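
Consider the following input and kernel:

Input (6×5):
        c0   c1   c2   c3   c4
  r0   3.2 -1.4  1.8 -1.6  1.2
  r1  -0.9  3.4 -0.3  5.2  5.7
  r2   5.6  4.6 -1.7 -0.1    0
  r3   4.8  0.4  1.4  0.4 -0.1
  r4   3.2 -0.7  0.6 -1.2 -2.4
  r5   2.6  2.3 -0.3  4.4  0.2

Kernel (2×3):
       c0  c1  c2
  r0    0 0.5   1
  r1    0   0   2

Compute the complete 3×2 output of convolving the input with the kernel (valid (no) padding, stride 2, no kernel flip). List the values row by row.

Output[0,0]: The receptive field on the input at this output position is [3.2 -1.4 1.8 / -0.9 3.4 -0.3]. Elementwise product with the kernel and sum: -1.4·0.5 + 1.8·1 + -0.3·2.
Output[0,1]: The receptive field on the input at this output position is [1.8 -1.6 1.2 / -0.3 5.2 5.7]. Elementwise product with the kernel and sum: -1.6·0.5 + 1.2·1 + 5.7·2.

0.5 11.8
3.4 -0.25
-0.35 -2.6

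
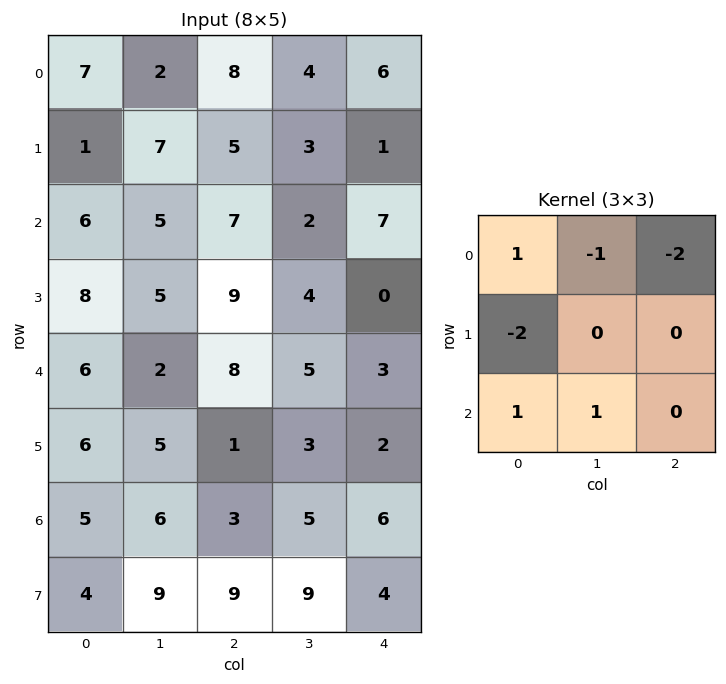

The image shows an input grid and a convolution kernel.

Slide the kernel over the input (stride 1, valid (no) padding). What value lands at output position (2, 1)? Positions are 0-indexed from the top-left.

The receptive field on the input at this output position is [5 7 2 / 5 9 4 / 2 8 5]. Elementwise product with the kernel and sum: 5·1 + 7·-1 + 2·-2 + 5·-2 + 2·1 + 8·1.

-6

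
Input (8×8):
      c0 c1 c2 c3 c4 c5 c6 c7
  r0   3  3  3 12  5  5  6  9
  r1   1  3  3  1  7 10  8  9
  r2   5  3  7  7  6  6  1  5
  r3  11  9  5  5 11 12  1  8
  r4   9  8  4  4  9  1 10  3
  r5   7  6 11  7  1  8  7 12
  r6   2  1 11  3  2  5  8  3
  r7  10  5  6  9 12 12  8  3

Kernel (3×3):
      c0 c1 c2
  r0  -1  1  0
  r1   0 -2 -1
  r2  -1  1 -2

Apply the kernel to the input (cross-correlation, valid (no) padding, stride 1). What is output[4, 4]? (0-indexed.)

The receptive field on the input at this output position is [9 1 10 / 1 8 7 / 2 5 8]. Elementwise product with the kernel and sum: 9·-1 + 1·1 + 8·-2 + 7·-1 + 2·-1 + 5·1 + 8·-2.

-44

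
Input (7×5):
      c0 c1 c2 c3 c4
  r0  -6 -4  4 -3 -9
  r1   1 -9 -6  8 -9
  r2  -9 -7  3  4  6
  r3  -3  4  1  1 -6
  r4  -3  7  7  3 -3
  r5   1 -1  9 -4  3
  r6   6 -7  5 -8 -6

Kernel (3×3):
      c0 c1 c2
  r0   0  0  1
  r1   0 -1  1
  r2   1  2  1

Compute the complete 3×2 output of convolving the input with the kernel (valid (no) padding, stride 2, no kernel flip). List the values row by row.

Output[0,0]: The receptive field on the input at this output position is [-6 -4 4 / 1 -9 -6 / -9 -7 3]. Elementwise product with the kernel and sum: 4·1 + -9·-1 + -6·1 + -9·1 + -7·2 + 3·1.
Output[0,1]: The receptive field on the input at this output position is [4 -3 -9 / -6 8 -9 / 3 4 6]. Elementwise product with the kernel and sum: -9·1 + 8·-1 + -9·1 + 3·1 + 4·2 + 6·1.

-13 -9
18 9
14 -13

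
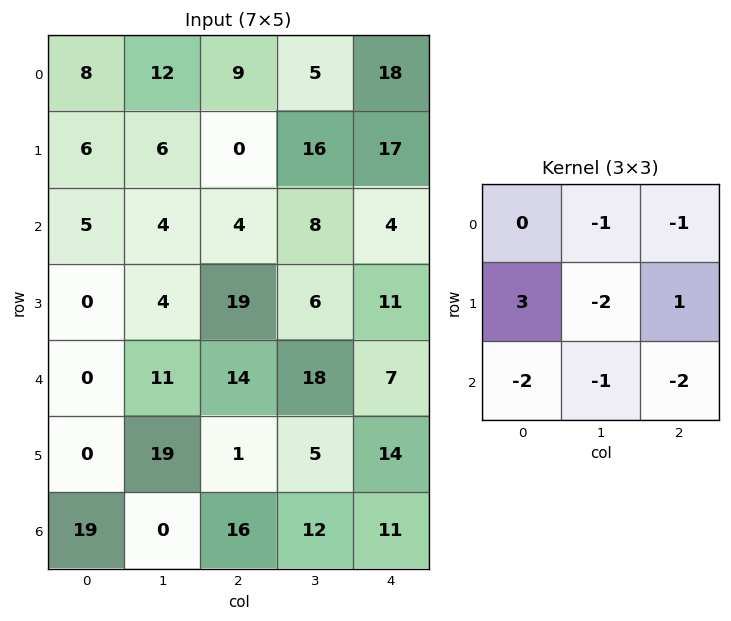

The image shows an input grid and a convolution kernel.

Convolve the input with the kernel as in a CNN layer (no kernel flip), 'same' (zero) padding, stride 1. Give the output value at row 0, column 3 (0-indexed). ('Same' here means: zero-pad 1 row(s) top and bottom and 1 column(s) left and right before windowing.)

The receptive field on the zero-padded input at this output position is [0 0 0 / 9 5 18 / 0 16 17]. Elementwise product with the kernel and sum: 0·-1 + 0·-1 + 9·3 + 5·-2 + 18·1 + 0·-2 + 16·-1 + 17·-2.

-15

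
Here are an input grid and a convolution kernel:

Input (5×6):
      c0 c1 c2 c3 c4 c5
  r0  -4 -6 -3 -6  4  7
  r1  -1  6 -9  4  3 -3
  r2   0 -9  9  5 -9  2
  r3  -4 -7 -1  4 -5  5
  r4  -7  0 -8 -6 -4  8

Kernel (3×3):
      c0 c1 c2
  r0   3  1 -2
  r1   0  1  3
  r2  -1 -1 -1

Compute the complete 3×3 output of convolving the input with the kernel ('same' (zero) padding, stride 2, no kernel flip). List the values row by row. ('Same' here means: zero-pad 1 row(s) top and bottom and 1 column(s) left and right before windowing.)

-27 -22 21
-29 29 14
3 -56 17

Output[0,0]: The receptive field on the zero-padded input at this output position is [0 0 0 / 0 -4 -6 / 0 -1 6]. Elementwise product with the kernel and sum: 0·3 + 0·1 + 0·-2 + -4·1 + -6·3 + 0·-1 + -1·-1 + 6·-1.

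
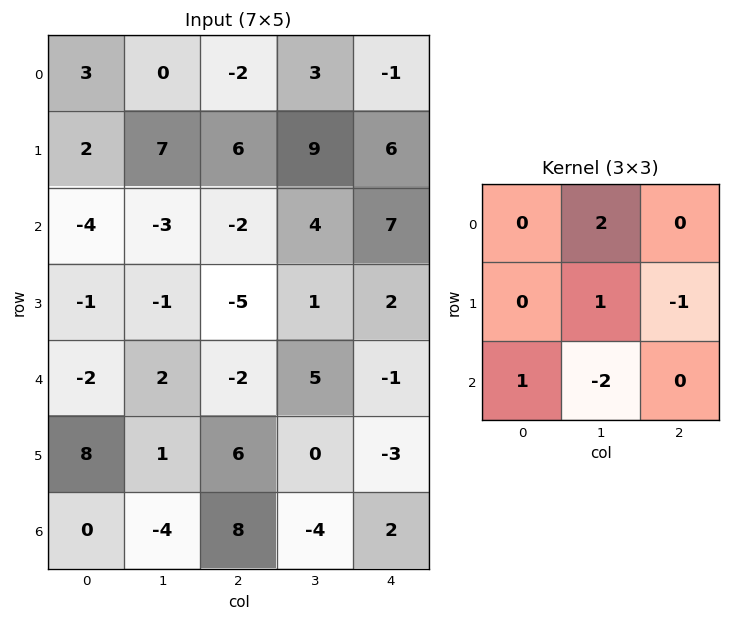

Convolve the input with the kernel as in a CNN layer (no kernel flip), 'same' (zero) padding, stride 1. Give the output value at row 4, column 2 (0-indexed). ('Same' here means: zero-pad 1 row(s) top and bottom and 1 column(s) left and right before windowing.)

The receptive field on the zero-padded input at this output position is [-1 -5 1 / 2 -2 5 / 1 6 0]. Elementwise product with the kernel and sum: -5·2 + -2·1 + 5·-1 + 1·1 + 6·-2.

-28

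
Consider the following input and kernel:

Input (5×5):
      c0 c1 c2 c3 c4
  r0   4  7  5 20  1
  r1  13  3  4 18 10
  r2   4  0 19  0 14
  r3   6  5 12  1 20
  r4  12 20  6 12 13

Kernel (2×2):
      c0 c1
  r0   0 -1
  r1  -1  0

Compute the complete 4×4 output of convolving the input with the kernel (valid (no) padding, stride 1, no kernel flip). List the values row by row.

-20 -8 -24 -19
-7 -4 -37 -10
-6 -24 -12 -15
-17 -32 -7 -32

Output[0,0]: The receptive field on the input at this output position is [4 7 / 13 3]. Elementwise product with the kernel and sum: 7·-1 + 13·-1.
Output[0,1]: The receptive field on the input at this output position is [7 5 / 3 4]. Elementwise product with the kernel and sum: 5·-1 + 3·-1.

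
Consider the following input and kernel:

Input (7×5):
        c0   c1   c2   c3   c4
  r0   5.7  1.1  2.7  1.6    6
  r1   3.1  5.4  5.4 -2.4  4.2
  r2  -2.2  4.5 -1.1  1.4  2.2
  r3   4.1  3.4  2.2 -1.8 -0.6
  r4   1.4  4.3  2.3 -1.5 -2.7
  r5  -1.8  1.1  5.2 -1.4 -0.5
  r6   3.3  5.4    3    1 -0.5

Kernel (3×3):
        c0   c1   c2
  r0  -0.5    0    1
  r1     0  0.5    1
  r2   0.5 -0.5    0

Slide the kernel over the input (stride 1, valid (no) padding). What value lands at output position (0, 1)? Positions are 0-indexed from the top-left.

The receptive field on the input at this output position is [1.1 2.7 1.6 / 5.4 5.4 -2.4 / 4.5 -1.1 1.4]. Elementwise product with the kernel and sum: 1.1·-0.5 + 1.6·1 + 5.4·0.5 + -2.4·1 + 4.5·0.5 + -1.1·-0.5.

4.15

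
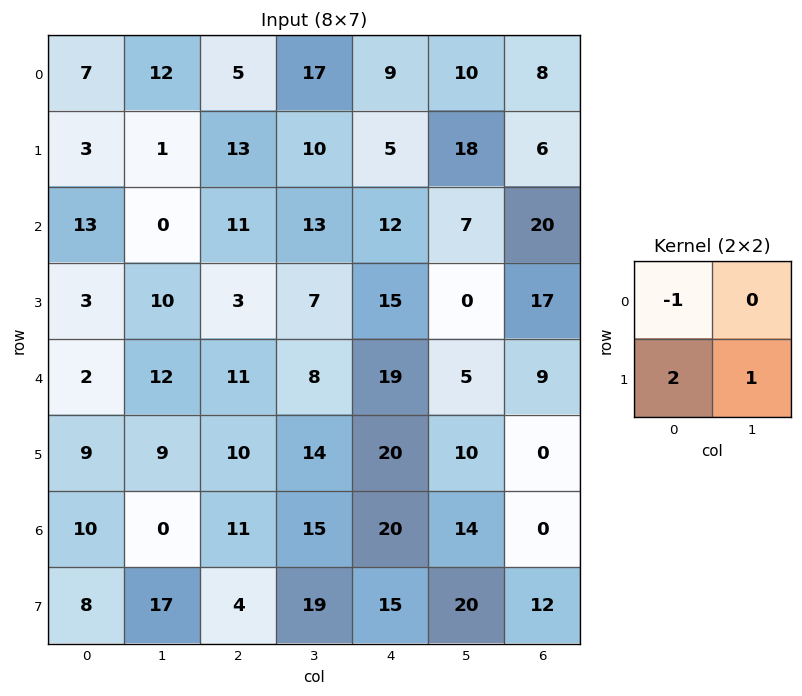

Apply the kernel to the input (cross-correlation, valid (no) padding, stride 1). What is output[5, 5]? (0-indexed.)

18

The receptive field on the input at this output position is [10 0 / 14 0]. Elementwise product with the kernel and sum: 10·-1 + 14·2 + 0·1.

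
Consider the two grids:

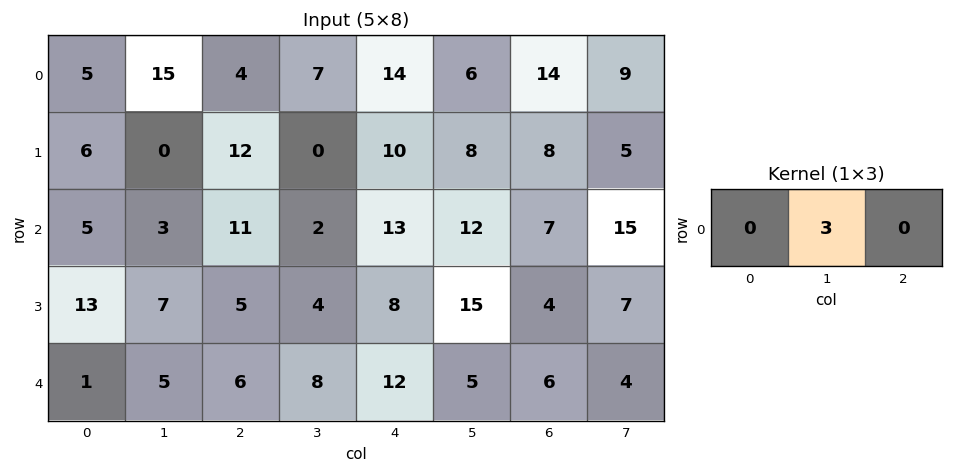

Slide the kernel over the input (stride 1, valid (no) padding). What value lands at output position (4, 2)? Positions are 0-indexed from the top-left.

The receptive field on the input at this output position is [6 8 12]. Elementwise product with the kernel and sum: 8·3.

24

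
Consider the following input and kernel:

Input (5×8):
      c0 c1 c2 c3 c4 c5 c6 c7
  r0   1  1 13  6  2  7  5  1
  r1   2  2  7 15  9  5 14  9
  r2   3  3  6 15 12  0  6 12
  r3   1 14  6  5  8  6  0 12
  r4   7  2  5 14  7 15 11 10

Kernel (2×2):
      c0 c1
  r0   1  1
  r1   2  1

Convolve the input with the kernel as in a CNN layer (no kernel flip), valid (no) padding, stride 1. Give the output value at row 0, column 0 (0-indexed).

The receptive field on the input at this output position is [1 1 / 2 2]. Elementwise product with the kernel and sum: 1·1 + 1·1 + 2·2 + 2·1.

8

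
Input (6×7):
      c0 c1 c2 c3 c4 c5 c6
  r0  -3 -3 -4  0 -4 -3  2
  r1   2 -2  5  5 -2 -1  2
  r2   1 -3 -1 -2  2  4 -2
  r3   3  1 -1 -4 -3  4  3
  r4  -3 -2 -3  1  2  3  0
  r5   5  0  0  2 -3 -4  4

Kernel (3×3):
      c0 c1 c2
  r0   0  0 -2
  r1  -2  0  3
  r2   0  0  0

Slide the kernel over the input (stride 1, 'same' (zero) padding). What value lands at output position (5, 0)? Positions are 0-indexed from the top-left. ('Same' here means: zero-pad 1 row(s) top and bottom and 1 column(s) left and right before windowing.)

4

The receptive field on the zero-padded input at this output position is [0 -3 -2 / 0 5 0 / 0 0 0]. Elementwise product with the kernel and sum: -2·-2 + 0·-2 + 0·3.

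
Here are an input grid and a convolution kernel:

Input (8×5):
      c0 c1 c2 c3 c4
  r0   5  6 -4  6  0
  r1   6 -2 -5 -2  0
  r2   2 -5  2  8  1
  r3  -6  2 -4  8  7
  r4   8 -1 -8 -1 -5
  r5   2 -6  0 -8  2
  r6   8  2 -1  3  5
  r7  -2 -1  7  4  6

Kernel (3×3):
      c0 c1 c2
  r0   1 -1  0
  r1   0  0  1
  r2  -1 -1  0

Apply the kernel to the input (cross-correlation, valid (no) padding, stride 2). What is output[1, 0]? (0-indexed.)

The receptive field on the input at this output position is [2 -5 2 / -6 2 -4 / 8 -1 -8]. Elementwise product with the kernel and sum: 2·1 + -5·-1 + -4·1 + 8·-1 + -1·-1.

-4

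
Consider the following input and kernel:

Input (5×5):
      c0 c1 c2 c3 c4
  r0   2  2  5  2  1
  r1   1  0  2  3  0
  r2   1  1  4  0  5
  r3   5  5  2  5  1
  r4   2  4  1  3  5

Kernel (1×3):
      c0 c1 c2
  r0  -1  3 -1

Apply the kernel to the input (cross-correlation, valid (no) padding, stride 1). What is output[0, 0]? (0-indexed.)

-1

The receptive field on the input at this output position is [2 2 5]. Elementwise product with the kernel and sum: 2·-1 + 2·3 + 5·-1.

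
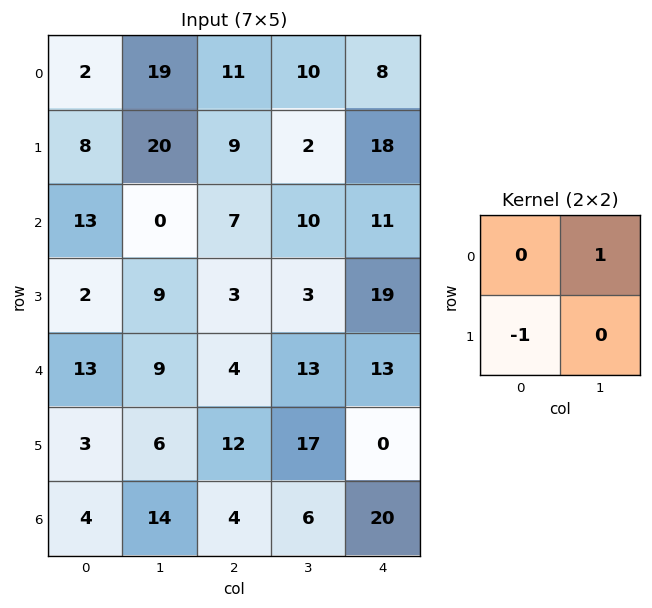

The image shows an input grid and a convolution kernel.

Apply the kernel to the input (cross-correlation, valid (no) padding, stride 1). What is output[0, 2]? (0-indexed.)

The receptive field on the input at this output position is [11 10 / 9 2]. Elementwise product with the kernel and sum: 10·1 + 9·-1.

1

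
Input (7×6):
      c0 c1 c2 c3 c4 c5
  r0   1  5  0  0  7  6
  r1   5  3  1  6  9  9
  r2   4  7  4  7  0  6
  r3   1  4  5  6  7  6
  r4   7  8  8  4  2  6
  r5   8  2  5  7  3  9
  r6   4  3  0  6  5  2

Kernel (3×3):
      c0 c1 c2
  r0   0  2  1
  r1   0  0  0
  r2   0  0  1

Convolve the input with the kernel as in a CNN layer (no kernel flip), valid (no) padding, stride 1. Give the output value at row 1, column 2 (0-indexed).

The receptive field on the input at this output position is [1 6 9 / 4 7 0 / 5 6 7]. Elementwise product with the kernel and sum: 6·2 + 9·1 + 7·1.

28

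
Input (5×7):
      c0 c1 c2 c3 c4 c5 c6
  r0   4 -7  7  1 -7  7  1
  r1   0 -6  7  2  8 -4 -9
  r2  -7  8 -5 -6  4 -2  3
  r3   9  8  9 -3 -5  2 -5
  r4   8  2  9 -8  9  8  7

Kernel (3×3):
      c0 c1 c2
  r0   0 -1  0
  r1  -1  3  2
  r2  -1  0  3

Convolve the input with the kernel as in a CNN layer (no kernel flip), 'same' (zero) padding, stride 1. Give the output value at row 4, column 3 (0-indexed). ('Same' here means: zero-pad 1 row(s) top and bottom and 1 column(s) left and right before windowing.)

The receptive field on the zero-padded input at this output position is [9 -3 -5 / 9 -8 9 / 0 0 0]. Elementwise product with the kernel and sum: -3·-1 + 9·-1 + -8·3 + 9·2 + 0·-1 + 0·3.

-12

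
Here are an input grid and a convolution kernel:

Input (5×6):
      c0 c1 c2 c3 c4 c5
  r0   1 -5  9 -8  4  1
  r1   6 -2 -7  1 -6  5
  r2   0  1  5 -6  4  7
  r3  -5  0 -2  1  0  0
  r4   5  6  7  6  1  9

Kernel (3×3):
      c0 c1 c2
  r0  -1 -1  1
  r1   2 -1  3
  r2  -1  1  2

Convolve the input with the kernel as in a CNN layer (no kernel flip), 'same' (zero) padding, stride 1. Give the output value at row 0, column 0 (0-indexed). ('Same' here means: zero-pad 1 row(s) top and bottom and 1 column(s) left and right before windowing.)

-14

The receptive field on the zero-padded input at this output position is [0 0 0 / 0 1 -5 / 0 6 -2]. Elementwise product with the kernel and sum: 0·-1 + 0·-1 + 0·1 + 0·2 + 1·-1 + -5·3 + 0·-1 + 6·1 + -2·2.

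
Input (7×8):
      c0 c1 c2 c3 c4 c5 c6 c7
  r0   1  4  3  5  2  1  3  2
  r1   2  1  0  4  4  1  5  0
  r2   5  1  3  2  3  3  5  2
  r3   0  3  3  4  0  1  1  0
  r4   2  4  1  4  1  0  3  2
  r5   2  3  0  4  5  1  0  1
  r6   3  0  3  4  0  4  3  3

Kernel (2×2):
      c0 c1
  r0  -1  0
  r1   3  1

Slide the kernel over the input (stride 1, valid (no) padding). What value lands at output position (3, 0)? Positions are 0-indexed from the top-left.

The receptive field on the input at this output position is [0 3 / 2 4]. Elementwise product with the kernel and sum: 0·-1 + 2·3 + 4·1.

10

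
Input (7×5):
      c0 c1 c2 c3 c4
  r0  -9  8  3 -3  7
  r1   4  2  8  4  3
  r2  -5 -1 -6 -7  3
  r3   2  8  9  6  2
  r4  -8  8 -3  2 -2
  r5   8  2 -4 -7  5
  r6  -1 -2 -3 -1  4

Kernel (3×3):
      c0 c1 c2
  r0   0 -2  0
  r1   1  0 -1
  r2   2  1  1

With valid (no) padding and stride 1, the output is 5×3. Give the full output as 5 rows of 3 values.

-37 -23 -5
18 21 9
-16 29 15
-7 -19 -23
-11 7 -16

Output[0,0]: The receptive field on the input at this output position is [-9 8 3 / 4 2 8 / -5 -1 -6]. Elementwise product with the kernel and sum: 8·-2 + 4·1 + 8·-1 + -5·2 + -1·1 + -6·1.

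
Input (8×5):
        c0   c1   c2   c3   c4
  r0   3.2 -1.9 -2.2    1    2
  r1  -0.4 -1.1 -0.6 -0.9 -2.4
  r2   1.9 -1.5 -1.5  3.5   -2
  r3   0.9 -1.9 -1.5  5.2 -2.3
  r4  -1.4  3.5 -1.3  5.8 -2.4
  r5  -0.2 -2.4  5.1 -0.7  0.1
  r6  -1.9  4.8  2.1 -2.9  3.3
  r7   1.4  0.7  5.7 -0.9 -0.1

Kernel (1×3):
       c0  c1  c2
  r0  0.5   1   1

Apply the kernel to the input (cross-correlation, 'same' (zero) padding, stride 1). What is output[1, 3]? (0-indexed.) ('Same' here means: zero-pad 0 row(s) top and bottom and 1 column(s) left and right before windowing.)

-3.6

The receptive field on the zero-padded input at this output position is [-0.6 -0.9 -2.4]. Elementwise product with the kernel and sum: -0.6·0.5 + -0.9·1 + -2.4·1.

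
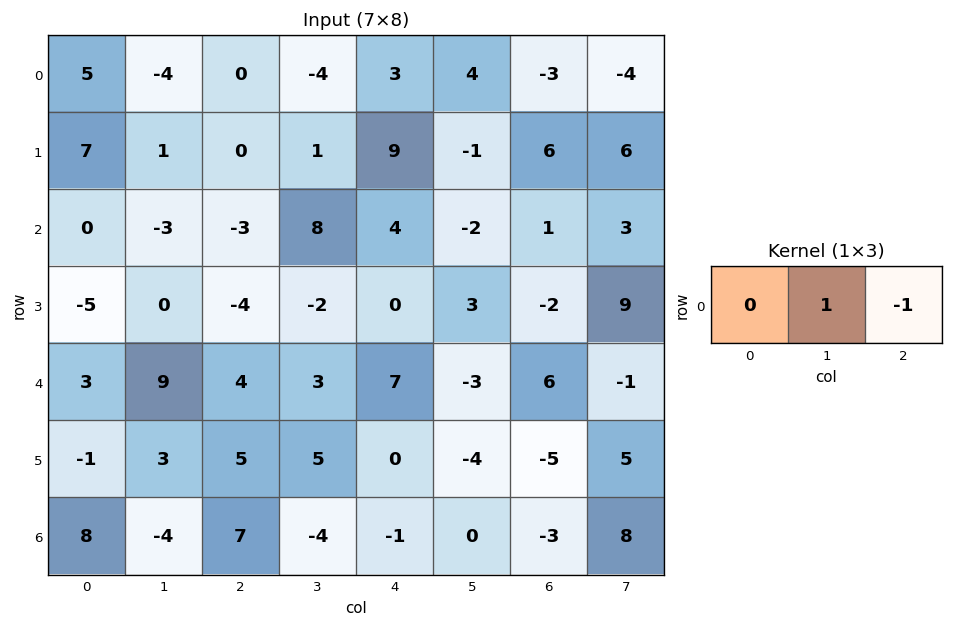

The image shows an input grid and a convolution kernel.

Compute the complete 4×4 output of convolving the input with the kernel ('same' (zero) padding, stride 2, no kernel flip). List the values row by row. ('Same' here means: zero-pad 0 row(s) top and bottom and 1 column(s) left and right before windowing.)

9 4 -1 1
3 -11 6 -2
-6 1 10 7
12 11 -1 -11

Output[0,0]: The receptive field on the zero-padded input at this output position is [0 5 -4]. Elementwise product with the kernel and sum: 5·1 + -4·-1.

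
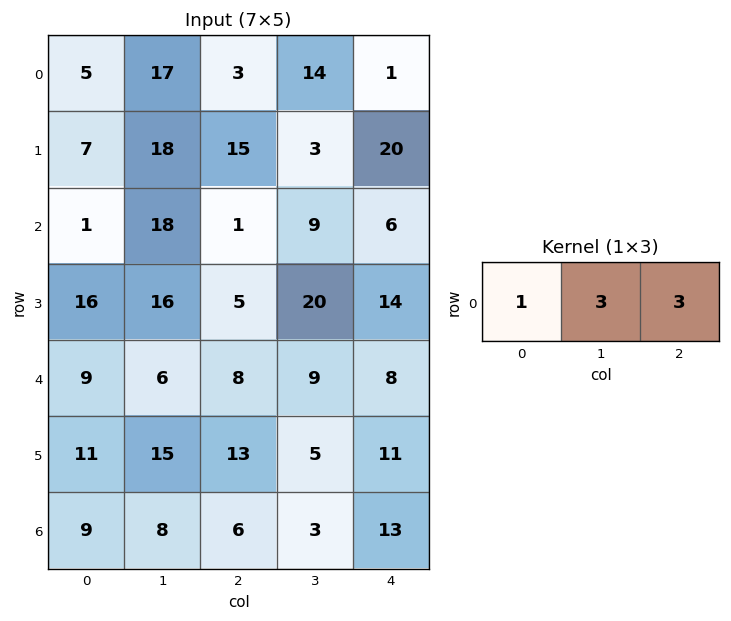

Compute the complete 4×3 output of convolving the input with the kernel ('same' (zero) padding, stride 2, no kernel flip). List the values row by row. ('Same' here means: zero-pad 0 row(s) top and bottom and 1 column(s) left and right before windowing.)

66 68 17
57 48 27
45 57 33
51 35 42

Output[0,0]: The receptive field on the zero-padded input at this output position is [0 5 17]. Elementwise product with the kernel and sum: 0·1 + 5·3 + 17·3.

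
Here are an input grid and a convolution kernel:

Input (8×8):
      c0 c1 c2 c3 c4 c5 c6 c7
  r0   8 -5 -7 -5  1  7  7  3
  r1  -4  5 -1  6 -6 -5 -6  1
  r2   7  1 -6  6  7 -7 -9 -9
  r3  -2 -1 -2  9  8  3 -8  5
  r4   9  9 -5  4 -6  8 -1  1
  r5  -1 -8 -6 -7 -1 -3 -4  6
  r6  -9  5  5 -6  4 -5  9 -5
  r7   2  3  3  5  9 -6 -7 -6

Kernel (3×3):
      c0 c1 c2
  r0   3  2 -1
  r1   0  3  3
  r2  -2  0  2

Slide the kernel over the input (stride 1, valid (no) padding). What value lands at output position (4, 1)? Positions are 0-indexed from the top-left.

The receptive field on the input at this output position is [9 -5 4 / -8 -6 -7 / 5 5 -6]. Elementwise product with the kernel and sum: 9·3 + -5·2 + 4·-1 + -6·3 + -7·3 + 5·-2 + -6·2.

-48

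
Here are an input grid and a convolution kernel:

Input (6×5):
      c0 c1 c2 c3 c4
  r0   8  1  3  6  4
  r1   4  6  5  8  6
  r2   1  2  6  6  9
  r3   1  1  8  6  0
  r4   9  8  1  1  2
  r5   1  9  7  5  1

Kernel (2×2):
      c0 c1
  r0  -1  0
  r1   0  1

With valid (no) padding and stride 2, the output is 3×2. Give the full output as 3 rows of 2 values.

Output[0,0]: The receptive field on the input at this output position is [8 1 / 4 6]. Elementwise product with the kernel and sum: 8·-1 + 6·1.

-2 5
0 0
0 4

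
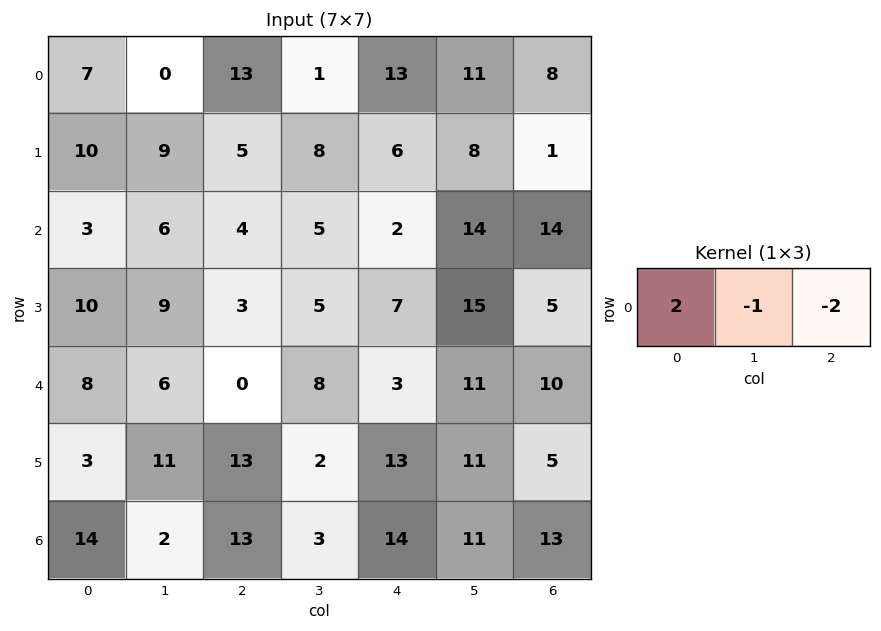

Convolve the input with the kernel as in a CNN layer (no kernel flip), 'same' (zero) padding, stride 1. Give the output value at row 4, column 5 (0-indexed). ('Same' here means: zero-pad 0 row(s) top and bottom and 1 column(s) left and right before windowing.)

The receptive field on the zero-padded input at this output position is [3 11 10]. Elementwise product with the kernel and sum: 3·2 + 11·-1 + 10·-2.

-25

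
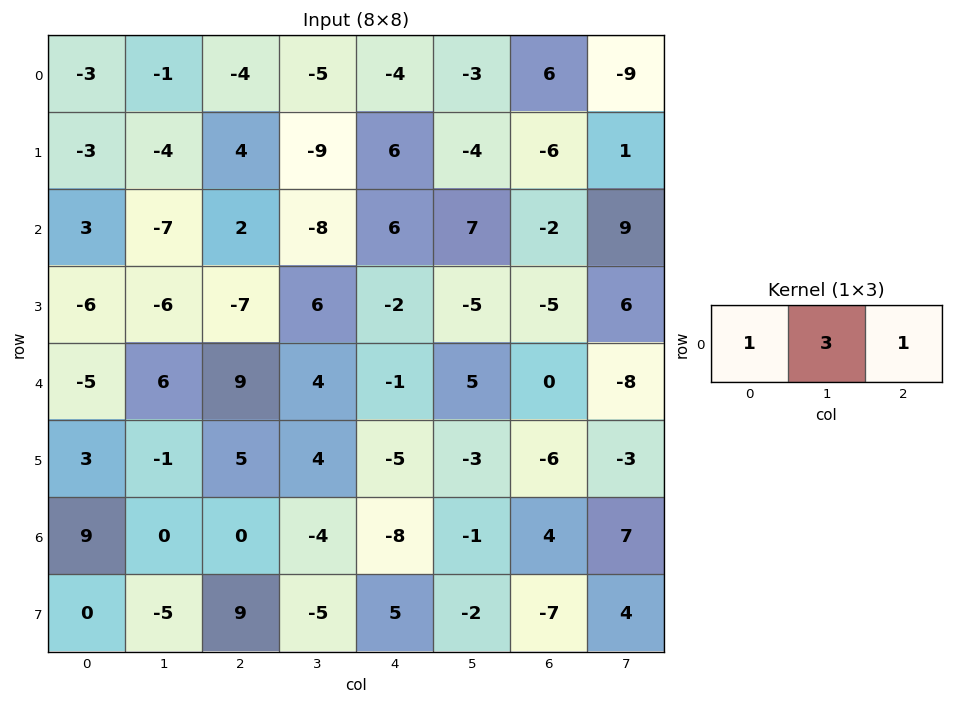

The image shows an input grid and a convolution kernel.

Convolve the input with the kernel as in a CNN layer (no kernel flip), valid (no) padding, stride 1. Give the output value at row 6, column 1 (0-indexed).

The receptive field on the input at this output position is [0 0 -4]. Elementwise product with the kernel and sum: 0·1 + 0·3 + -4·1.

-4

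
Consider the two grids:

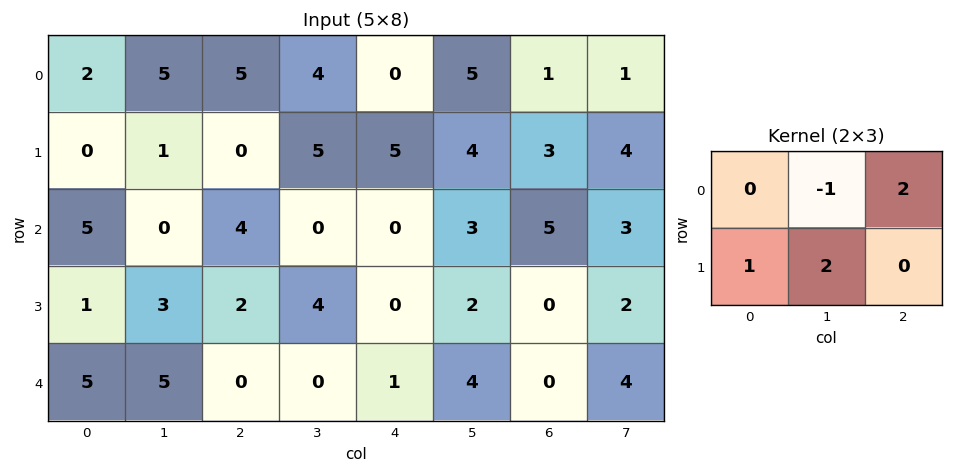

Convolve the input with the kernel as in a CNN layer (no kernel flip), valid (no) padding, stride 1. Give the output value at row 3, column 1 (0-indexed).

11

The receptive field on the input at this output position is [3 2 4 / 5 0 0]. Elementwise product with the kernel and sum: 2·-1 + 4·2 + 5·1 + 0·2.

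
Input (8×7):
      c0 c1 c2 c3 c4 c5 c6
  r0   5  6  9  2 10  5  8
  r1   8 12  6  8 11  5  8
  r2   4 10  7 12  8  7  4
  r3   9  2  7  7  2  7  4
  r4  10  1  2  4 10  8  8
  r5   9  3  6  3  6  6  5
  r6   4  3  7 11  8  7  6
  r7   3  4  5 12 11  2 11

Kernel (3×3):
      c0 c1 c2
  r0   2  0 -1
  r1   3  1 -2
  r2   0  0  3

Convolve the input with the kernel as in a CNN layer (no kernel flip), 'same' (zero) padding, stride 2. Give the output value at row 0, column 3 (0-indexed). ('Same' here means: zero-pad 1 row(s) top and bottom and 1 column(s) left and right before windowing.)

23

The receptive field on the zero-padded input at this output position is [0 0 0 / 5 8 0 / 5 8 0]. Elementwise product with the kernel and sum: 0·2 + 0·-1 + 5·3 + 8·1 + 0·-2 + 0·3.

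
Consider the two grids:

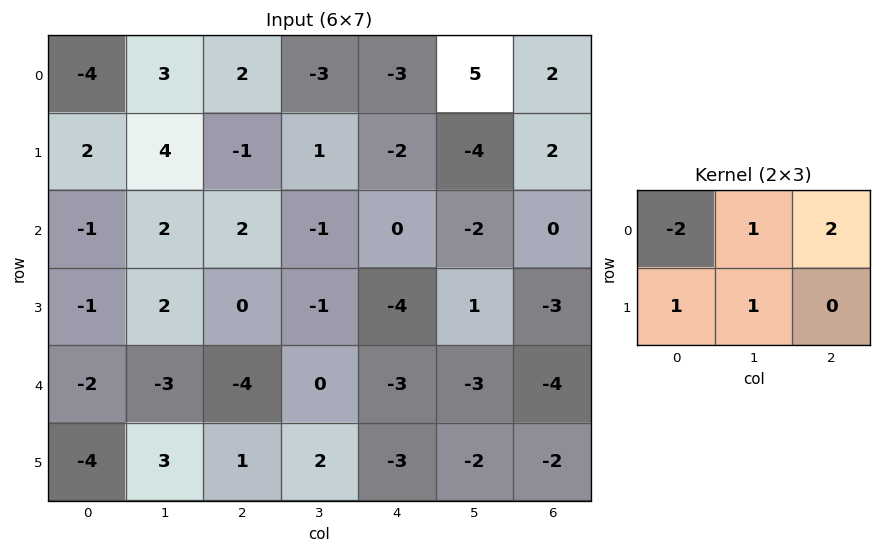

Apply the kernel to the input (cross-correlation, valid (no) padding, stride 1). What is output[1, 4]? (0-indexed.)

The receptive field on the input at this output position is [-2 -4 2 / 0 -2 0]. Elementwise product with the kernel and sum: -2·-2 + -4·1 + 2·2 + 0·1 + -2·1.

2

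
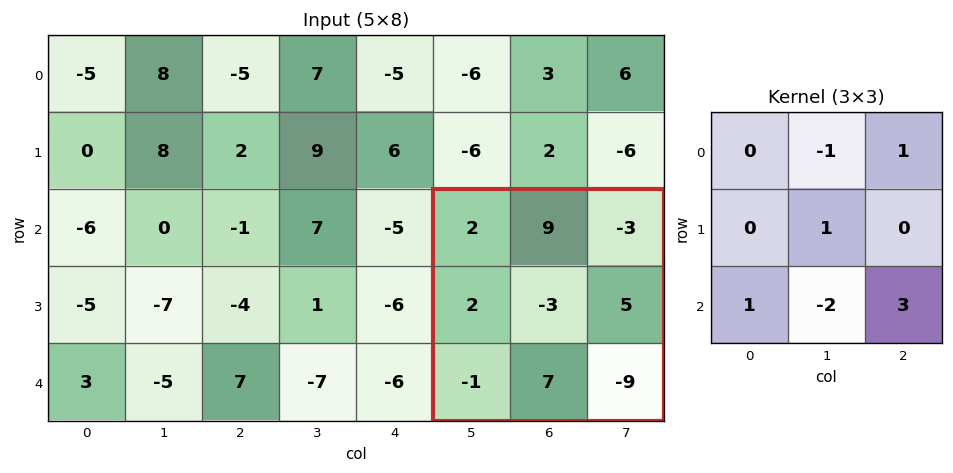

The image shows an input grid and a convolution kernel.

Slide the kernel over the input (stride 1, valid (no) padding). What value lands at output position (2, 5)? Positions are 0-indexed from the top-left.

-57

The receptive field on the input at this output position is [2 9 -3 / 2 -3 5 / -1 7 -9]. Elementwise product with the kernel and sum: 9·-1 + -3·1 + -3·1 + -1·1 + 7·-2 + -9·3.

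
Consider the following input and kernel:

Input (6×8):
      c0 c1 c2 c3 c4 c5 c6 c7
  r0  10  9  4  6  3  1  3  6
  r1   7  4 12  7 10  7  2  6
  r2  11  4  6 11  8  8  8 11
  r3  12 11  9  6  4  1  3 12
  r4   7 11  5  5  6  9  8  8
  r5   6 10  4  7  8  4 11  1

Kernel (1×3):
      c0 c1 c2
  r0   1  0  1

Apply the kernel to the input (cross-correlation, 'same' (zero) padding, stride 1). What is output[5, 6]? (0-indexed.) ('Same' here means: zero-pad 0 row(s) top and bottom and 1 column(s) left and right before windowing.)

The receptive field on the zero-padded input at this output position is [4 11 1]. Elementwise product with the kernel and sum: 4·1 + 1·1.

5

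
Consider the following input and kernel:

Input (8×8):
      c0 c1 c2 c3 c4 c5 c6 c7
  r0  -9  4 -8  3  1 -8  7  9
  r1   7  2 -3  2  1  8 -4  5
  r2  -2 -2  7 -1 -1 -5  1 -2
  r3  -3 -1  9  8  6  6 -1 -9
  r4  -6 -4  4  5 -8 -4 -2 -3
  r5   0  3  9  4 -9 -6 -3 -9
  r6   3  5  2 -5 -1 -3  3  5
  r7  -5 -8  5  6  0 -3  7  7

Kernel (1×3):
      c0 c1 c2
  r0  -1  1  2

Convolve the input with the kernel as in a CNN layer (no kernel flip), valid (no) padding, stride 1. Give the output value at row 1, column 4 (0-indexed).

The receptive field on the input at this output position is [1 8 -4]. Elementwise product with the kernel and sum: 1·-1 + 8·1 + -4·2.

-1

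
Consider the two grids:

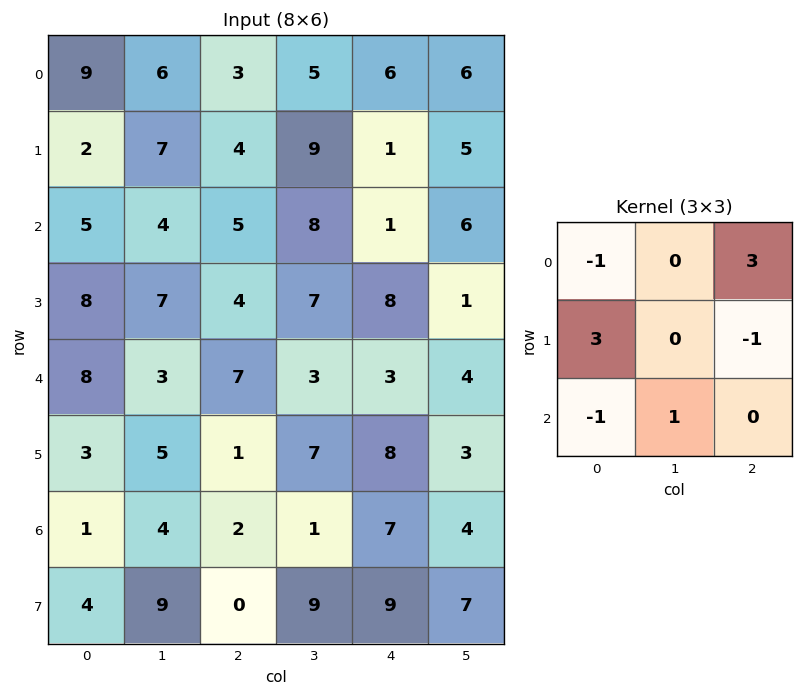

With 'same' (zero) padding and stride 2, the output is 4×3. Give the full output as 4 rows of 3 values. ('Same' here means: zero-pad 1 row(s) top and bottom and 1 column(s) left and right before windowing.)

Output[0,0]: The receptive field on the zero-padded input at this output position is [0 0 0 / 0 9 6 / 0 2 7]. Elementwise product with the kernel and sum: 0·-1 + 0·3 + 0·3 + 6·-1 + 0·-1 + 2·1.

-4 10 1
25 21 25
21 16 2
15 18 1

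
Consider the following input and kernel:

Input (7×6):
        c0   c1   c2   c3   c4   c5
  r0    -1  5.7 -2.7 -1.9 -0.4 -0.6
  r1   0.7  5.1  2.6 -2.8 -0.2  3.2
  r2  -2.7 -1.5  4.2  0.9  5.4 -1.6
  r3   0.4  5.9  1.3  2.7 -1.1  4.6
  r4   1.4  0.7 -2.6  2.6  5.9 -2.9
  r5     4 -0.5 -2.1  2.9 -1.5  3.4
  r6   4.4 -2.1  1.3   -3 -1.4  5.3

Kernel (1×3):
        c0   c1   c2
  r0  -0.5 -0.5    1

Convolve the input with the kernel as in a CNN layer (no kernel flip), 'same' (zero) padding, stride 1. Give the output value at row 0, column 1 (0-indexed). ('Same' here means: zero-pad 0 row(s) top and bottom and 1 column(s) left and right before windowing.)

-5.05

The receptive field on the zero-padded input at this output position is [-1 5.7 -2.7]. Elementwise product with the kernel and sum: -1·-0.5 + 5.7·-0.5 + -2.7·1.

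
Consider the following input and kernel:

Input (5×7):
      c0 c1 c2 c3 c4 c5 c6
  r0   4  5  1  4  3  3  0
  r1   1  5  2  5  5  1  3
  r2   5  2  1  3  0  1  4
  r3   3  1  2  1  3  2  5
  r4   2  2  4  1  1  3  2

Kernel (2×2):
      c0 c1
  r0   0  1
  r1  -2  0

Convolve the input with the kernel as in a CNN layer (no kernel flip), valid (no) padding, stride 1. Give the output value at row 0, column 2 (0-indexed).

The receptive field on the input at this output position is [1 4 / 2 5]. Elementwise product with the kernel and sum: 4·1 + 2·-2.

0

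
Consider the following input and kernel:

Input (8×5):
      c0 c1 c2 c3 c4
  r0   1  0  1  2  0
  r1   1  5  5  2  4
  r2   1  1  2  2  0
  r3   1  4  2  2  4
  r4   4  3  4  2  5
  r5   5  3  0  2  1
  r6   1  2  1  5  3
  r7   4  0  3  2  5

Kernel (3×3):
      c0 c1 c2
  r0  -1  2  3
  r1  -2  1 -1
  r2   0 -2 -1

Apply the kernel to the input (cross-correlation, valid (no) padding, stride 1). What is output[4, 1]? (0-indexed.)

The receptive field on the input at this output position is [3 4 2 / 3 0 2 / 2 1 5]. Elementwise product with the kernel and sum: 3·-1 + 4·2 + 2·3 + 3·-2 + 0·1 + 2·-1 + 1·-2 + 5·-1.

-4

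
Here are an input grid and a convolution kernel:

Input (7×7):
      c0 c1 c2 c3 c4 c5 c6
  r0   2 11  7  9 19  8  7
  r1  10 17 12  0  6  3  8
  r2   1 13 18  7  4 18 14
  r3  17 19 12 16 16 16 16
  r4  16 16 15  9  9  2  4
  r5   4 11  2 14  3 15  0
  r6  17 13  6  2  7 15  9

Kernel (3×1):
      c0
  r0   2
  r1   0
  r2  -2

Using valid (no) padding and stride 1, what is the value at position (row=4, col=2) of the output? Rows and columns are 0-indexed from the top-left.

The receptive field on the input at this output position is [15 / 2 / 6]. Elementwise product with the kernel and sum: 15·2 + 6·-2.

18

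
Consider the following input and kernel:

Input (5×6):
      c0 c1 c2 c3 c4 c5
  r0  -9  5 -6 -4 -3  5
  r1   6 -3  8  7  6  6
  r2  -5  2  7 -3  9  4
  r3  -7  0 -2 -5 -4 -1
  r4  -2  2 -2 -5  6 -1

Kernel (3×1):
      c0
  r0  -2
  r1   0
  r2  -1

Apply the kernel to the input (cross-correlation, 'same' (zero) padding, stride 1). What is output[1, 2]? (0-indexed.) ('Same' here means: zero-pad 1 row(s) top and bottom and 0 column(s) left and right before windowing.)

The receptive field on the zero-padded input at this output position is [-6 / 8 / 7]. Elementwise product with the kernel and sum: -6·-2 + 7·-1.

5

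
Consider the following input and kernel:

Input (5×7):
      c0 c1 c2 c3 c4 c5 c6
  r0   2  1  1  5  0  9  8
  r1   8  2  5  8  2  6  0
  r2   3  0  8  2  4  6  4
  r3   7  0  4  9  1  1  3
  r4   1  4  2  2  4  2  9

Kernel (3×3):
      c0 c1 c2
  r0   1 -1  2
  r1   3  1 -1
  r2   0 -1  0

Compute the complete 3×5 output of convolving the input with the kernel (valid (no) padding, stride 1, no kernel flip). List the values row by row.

24 5 15 39 13
17 15 14 21 9
32 -11 32 33 5

Output[0,0]: The receptive field on the input at this output position is [2 1 1 / 8 2 5 / 3 0 8]. Elementwise product with the kernel and sum: 2·1 + 1·-1 + 1·2 + 8·3 + 2·1 + 5·-1 + 0·-1.
Output[0,1]: The receptive field on the input at this output position is [1 1 5 / 2 5 8 / 0 8 2]. Elementwise product with the kernel and sum: 1·1 + 1·-1 + 5·2 + 2·3 + 5·1 + 8·-1 + 8·-1.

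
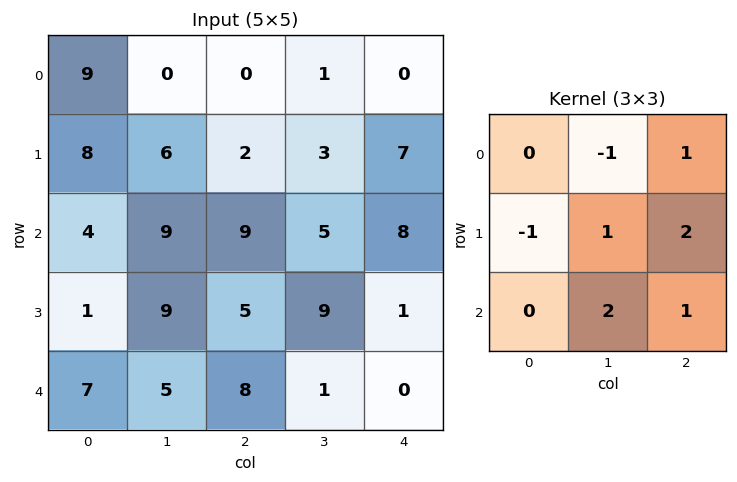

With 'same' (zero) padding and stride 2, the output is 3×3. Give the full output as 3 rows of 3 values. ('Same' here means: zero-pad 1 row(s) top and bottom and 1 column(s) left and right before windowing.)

Output[0,0]: The receptive field on the zero-padded input at this output position is [0 0 0 / 0 9 0 / 0 8 6]. Elementwise product with the kernel and sum: 0·-1 + 0·1 + 0·-1 + 9·1 + 0·2 + 8·2 + 6·1.
Output[0,1]: The receptive field on the zero-padded input at this output position is [0 0 0 / 0 0 1 / 6 2 3]. Elementwise product with the kernel and sum: 0·-1 + 0·1 + 0·-1 + 0·1 + 1·2 + 2·2 + 3·1.

31 9 13
31 30 -2
25 9 -2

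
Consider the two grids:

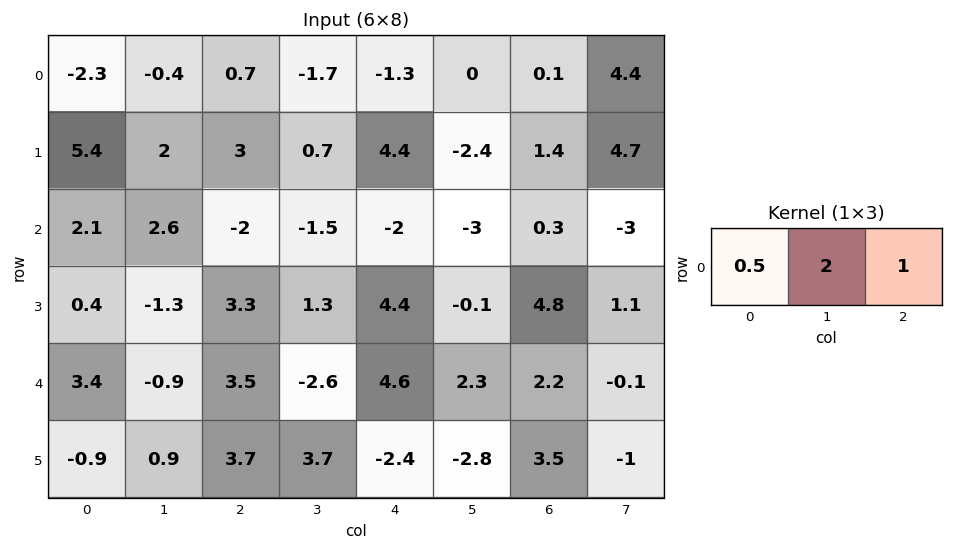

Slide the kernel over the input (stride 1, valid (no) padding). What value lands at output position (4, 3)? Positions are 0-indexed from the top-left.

The receptive field on the input at this output position is [-2.6 4.6 2.3]. Elementwise product with the kernel and sum: -2.6·0.5 + 4.6·2 + 2.3·1.

10.2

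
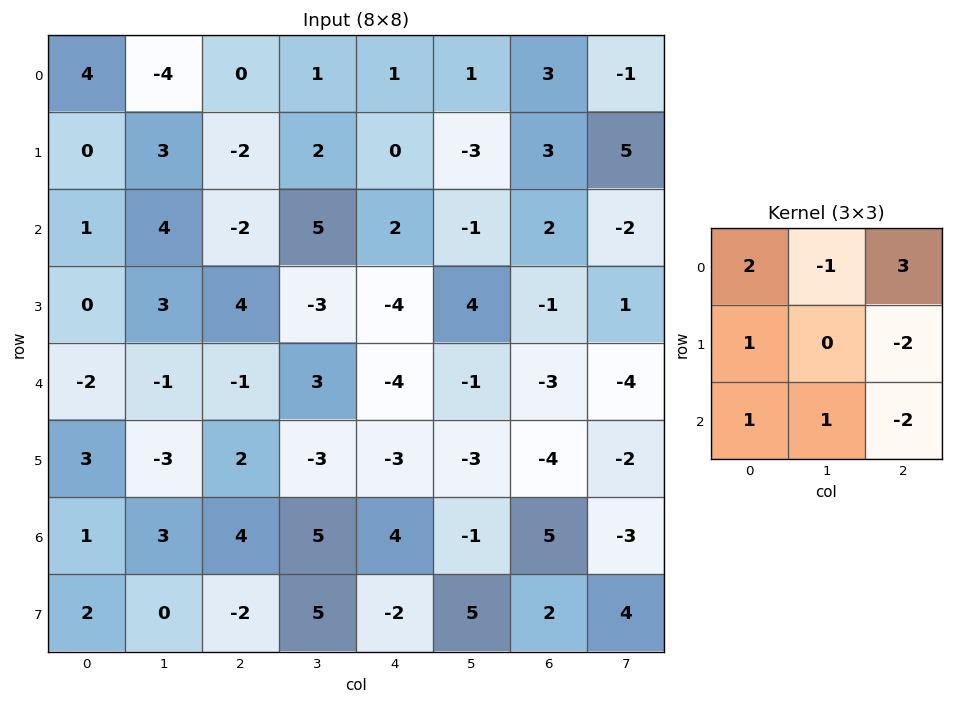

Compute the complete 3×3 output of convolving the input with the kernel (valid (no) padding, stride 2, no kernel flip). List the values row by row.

25 -1 1
-17 19 10
-11 -8 -18

Output[0,0]: The receptive field on the input at this output position is [4 -4 0 / 0 3 -2 / 1 4 -2]. Elementwise product with the kernel and sum: 4·2 + -4·-1 + 0·3 + 0·1 + -2·-2 + 1·1 + 4·1 + -2·-2.
Output[0,1]: The receptive field on the input at this output position is [0 1 1 / -2 2 0 / -2 5 2]. Elementwise product with the kernel and sum: 0·2 + 1·-1 + 1·3 + -2·1 + 0·-2 + -2·1 + 5·1 + 2·-2.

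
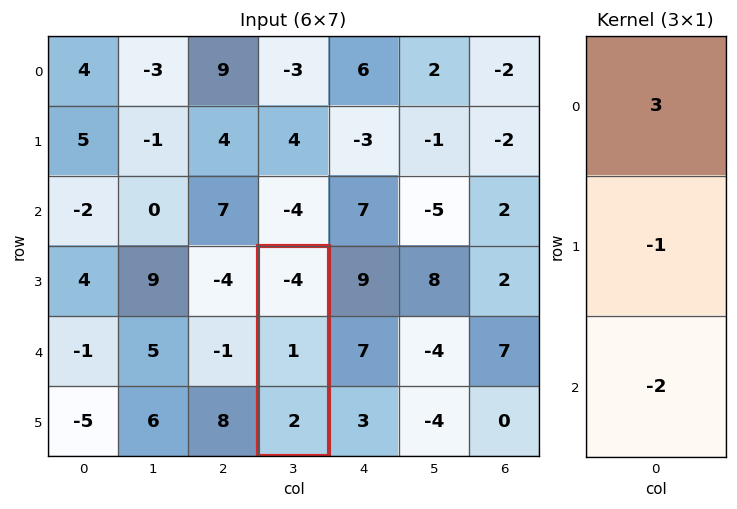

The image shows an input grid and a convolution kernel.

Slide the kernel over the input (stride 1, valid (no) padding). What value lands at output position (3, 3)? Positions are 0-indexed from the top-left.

-17

The receptive field on the input at this output position is [-4 / 1 / 2]. Elementwise product with the kernel and sum: -4·3 + 1·-1 + 2·-2.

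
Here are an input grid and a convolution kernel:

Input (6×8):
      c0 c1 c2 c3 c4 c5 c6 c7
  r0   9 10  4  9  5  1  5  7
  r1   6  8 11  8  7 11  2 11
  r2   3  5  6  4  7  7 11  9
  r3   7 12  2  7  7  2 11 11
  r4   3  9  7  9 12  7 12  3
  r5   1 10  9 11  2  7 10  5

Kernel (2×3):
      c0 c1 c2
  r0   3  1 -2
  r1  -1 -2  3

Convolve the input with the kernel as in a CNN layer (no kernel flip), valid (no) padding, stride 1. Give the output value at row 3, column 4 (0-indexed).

The receptive field on the input at this output position is [7 2 11 / 12 7 12]. Elementwise product with the kernel and sum: 7·3 + 2·1 + 11·-2 + 12·-1 + 7·-2 + 12·3.

11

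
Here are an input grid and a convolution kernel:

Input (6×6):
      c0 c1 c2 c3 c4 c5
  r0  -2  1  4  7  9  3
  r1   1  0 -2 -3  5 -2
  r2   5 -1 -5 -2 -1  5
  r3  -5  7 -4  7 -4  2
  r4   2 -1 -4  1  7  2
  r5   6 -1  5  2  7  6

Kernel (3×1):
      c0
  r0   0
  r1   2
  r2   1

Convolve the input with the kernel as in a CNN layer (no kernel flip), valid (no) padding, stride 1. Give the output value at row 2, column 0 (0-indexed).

The receptive field on the input at this output position is [5 / -5 / 2]. Elementwise product with the kernel and sum: -5·2 + 2·1.

-8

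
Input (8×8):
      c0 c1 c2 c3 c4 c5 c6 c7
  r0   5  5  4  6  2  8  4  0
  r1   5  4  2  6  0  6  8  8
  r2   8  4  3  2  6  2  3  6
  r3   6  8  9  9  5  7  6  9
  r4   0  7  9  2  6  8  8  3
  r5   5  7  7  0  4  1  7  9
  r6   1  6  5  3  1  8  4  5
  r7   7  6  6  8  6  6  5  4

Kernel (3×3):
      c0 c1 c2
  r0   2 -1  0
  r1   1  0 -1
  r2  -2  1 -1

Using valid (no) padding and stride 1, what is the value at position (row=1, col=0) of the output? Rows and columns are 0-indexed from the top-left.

The receptive field on the input at this output position is [5 4 2 / 8 4 3 / 6 8 9]. Elementwise product with the kernel and sum: 5·2 + 4·-1 + 8·1 + 3·-1 + 6·-2 + 8·1 + 9·-1.

-2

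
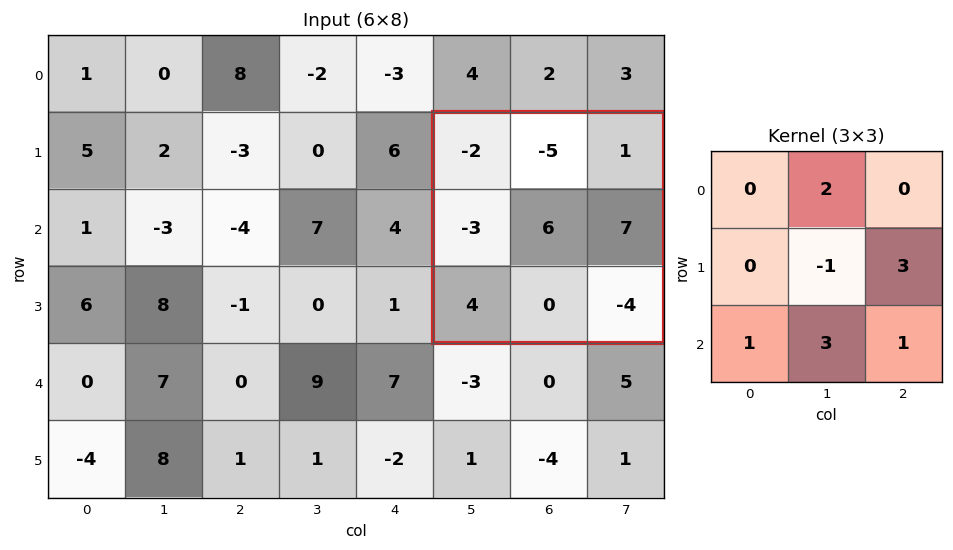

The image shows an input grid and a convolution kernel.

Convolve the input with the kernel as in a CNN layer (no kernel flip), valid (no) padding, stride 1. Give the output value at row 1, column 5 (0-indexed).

5

The receptive field on the input at this output position is [-2 -5 1 / -3 6 7 / 4 0 -4]. Elementwise product with the kernel and sum: -5·2 + 6·-1 + 7·3 + 4·1 + 0·3 + -4·1.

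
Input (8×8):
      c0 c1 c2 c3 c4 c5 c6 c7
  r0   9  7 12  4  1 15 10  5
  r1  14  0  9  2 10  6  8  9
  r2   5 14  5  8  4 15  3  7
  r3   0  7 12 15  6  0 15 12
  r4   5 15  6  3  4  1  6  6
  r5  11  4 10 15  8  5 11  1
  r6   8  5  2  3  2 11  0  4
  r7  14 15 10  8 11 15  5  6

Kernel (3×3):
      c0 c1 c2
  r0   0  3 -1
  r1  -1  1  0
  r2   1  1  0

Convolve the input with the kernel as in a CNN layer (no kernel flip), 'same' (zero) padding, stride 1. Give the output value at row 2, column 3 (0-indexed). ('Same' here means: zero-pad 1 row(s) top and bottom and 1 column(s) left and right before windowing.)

26

The receptive field on the zero-padded input at this output position is [9 2 10 / 5 8 4 / 12 15 6]. Elementwise product with the kernel and sum: 2·3 + 10·-1 + 5·-1 + 8·1 + 12·1 + 15·1.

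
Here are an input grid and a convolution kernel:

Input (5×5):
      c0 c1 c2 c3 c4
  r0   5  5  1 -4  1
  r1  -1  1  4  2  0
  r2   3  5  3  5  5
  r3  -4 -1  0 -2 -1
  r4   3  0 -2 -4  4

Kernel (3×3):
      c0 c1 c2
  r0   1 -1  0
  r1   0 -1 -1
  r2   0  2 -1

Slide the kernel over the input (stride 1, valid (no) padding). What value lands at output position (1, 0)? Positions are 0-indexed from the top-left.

-12

The receptive field on the input at this output position is [-1 1 4 / 3 5 3 / -4 -1 0]. Elementwise product with the kernel and sum: -1·1 + 1·-1 + 5·-1 + 3·-1 + -1·2 + 0·-1.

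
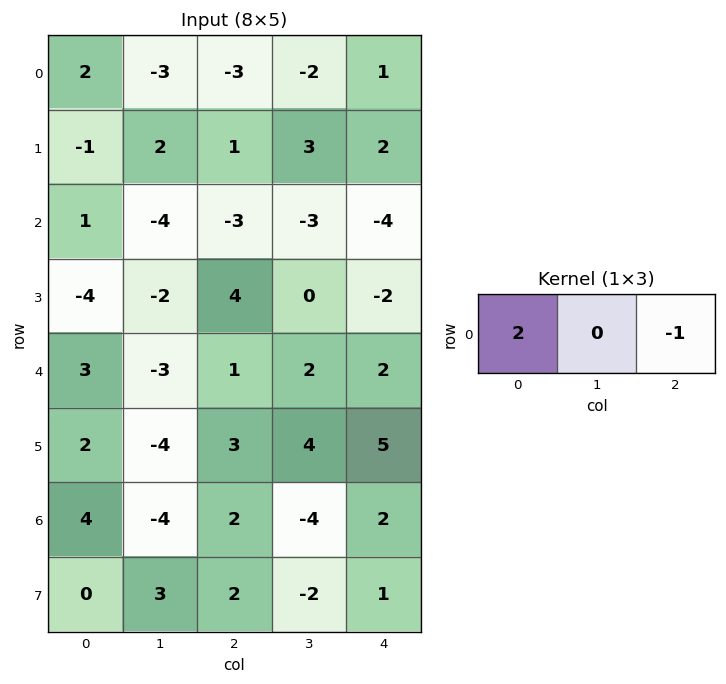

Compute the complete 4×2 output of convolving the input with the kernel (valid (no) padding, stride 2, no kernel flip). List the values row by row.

7 -7
5 -2
5 0
6 2

Output[0,0]: The receptive field on the input at this output position is [2 -3 -3]. Elementwise product with the kernel and sum: 2·2 + -3·-1.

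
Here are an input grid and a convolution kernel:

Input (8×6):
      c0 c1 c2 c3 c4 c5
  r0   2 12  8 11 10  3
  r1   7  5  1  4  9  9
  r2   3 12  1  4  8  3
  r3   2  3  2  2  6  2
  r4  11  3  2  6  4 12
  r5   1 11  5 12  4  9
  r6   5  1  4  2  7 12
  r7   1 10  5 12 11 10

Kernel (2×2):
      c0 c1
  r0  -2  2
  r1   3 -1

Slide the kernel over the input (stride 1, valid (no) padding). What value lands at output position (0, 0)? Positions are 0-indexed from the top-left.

36

The receptive field on the input at this output position is [2 12 / 7 5]. Elementwise product with the kernel and sum: 2·-2 + 12·2 + 7·3 + 5·-1.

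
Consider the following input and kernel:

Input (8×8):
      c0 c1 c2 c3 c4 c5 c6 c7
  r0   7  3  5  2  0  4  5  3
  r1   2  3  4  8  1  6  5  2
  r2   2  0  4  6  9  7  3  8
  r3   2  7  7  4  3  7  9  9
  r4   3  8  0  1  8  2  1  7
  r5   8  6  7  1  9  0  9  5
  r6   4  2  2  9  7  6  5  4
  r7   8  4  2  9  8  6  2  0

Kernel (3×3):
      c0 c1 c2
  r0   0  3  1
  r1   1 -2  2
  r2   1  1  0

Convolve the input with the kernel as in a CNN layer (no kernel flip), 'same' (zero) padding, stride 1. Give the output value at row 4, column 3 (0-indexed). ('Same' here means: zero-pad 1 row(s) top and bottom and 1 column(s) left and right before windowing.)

37

The receptive field on the zero-padded input at this output position is [7 4 3 / 0 1 8 / 7 1 9]. Elementwise product with the kernel and sum: 4·3 + 3·1 + 0·1 + 1·-2 + 8·2 + 7·1 + 1·1.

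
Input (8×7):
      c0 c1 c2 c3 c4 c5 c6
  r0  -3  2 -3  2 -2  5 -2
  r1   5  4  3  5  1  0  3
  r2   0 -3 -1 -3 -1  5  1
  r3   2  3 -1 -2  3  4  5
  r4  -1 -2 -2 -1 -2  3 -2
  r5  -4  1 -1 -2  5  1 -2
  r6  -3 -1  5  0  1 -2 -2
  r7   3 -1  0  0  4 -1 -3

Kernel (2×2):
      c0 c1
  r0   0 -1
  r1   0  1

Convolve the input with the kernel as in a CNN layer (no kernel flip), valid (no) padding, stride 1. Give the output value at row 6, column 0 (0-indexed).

The receptive field on the input at this output position is [-3 -1 / 3 -1]. Elementwise product with the kernel and sum: -1·-1 + -1·1.

0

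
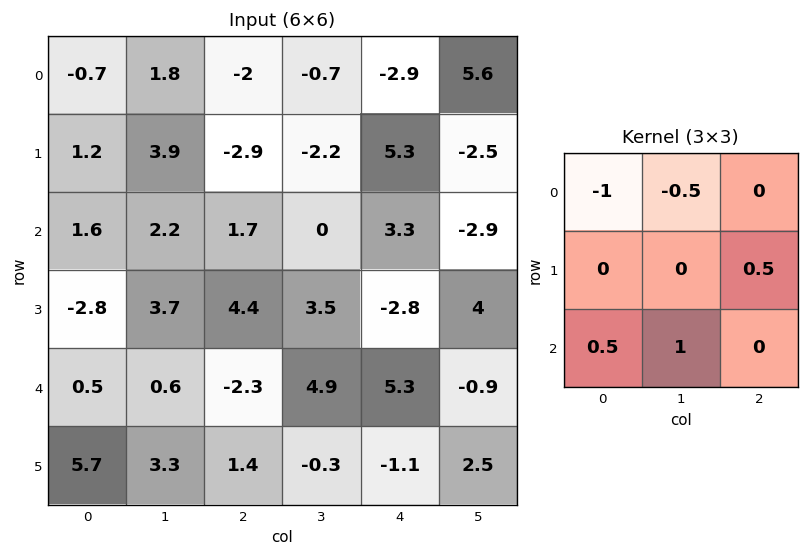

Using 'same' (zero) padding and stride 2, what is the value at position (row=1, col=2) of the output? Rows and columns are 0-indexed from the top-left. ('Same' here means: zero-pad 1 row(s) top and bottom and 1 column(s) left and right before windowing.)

The receptive field on the zero-padded input at this output position is [-2.2 5.3 -2.5 / 0 3.3 -2.9 / 3.5 -2.8 4]. Elementwise product with the kernel and sum: -2.2·-1 + 5.3·-0.5 + -2.9·0.5 + 3.5·0.5 + -2.8·1.

-2.95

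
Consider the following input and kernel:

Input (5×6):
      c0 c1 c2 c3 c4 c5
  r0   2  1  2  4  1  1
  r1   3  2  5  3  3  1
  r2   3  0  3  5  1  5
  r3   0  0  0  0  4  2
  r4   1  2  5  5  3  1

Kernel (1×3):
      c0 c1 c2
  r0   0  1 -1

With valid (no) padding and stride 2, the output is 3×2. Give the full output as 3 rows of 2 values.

Output[0,0]: The receptive field on the input at this output position is [2 1 2]. Elementwise product with the kernel and sum: 1·1 + 2·-1.

-1 3
-3 4
-3 2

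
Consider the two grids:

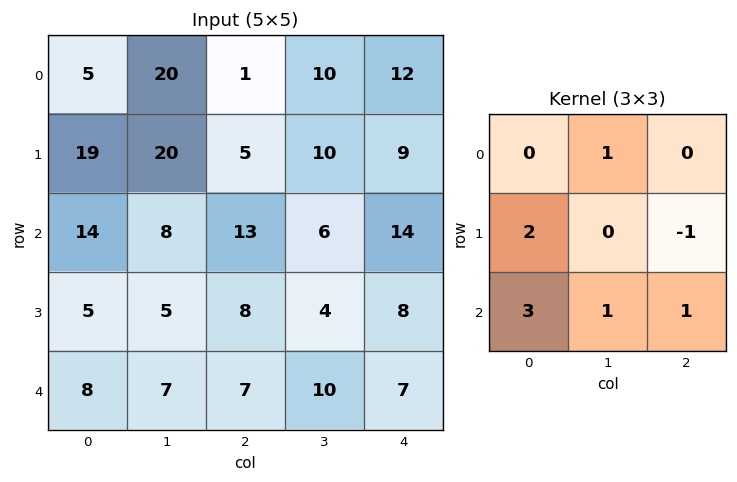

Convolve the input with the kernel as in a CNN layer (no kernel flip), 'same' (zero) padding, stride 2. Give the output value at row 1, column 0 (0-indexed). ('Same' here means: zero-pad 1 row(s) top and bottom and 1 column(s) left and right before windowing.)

21

The receptive field on the zero-padded input at this output position is [0 19 20 / 0 14 8 / 0 5 5]. Elementwise product with the kernel and sum: 19·1 + 0·2 + 8·-1 + 0·3 + 5·1 + 5·1.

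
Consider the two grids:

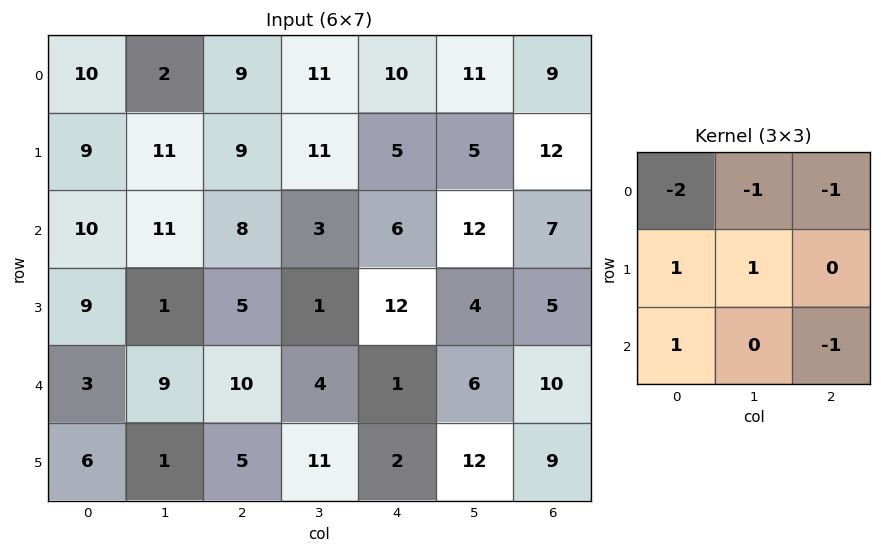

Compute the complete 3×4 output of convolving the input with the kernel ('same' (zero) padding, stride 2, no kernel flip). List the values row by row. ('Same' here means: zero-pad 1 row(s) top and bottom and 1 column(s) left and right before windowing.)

-1 11 27 25
-11 -23 -26 1
-8 1 -14 15

Output[0,0]: The receptive field on the zero-padded input at this output position is [0 0 0 / 0 10 2 / 0 9 11]. Elementwise product with the kernel and sum: 0·-2 + 0·-1 + 0·-1 + 0·1 + 10·1 + 0·1 + 11·-1.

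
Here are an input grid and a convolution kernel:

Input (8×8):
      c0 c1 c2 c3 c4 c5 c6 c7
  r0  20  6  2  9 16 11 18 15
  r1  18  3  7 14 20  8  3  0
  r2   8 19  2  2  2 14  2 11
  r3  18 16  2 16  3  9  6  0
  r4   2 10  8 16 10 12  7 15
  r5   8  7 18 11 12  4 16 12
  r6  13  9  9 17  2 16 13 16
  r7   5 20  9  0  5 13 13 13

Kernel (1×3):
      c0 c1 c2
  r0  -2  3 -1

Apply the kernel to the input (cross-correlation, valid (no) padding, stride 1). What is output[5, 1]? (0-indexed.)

The receptive field on the input at this output position is [7 18 11]. Elementwise product with the kernel and sum: 7·-2 + 18·3 + 11·-1.

29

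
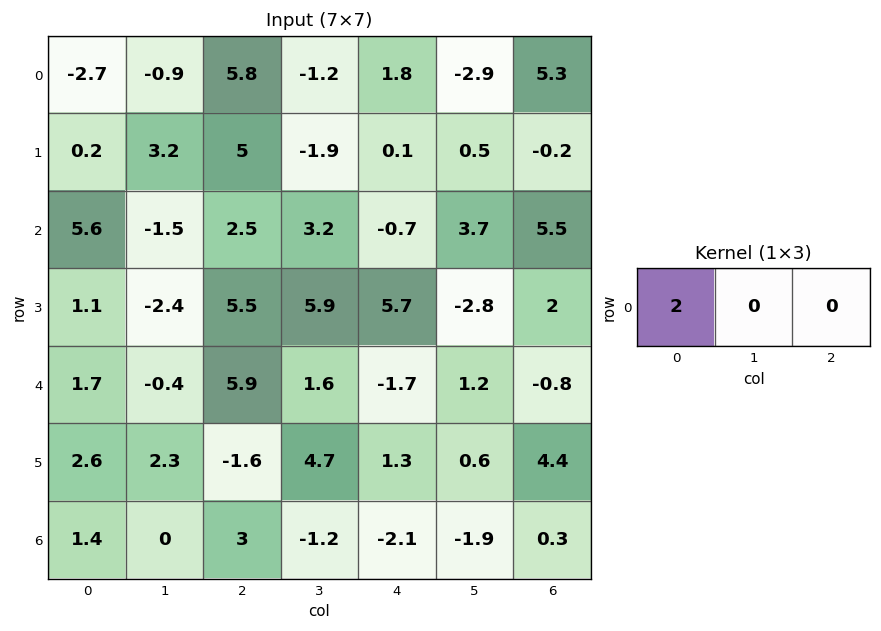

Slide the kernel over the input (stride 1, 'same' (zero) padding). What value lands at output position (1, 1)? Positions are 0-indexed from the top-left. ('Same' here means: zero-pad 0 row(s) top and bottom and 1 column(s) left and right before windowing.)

0.4

The receptive field on the zero-padded input at this output position is [0.2 3.2 5]. Elementwise product with the kernel and sum: 0.2·2.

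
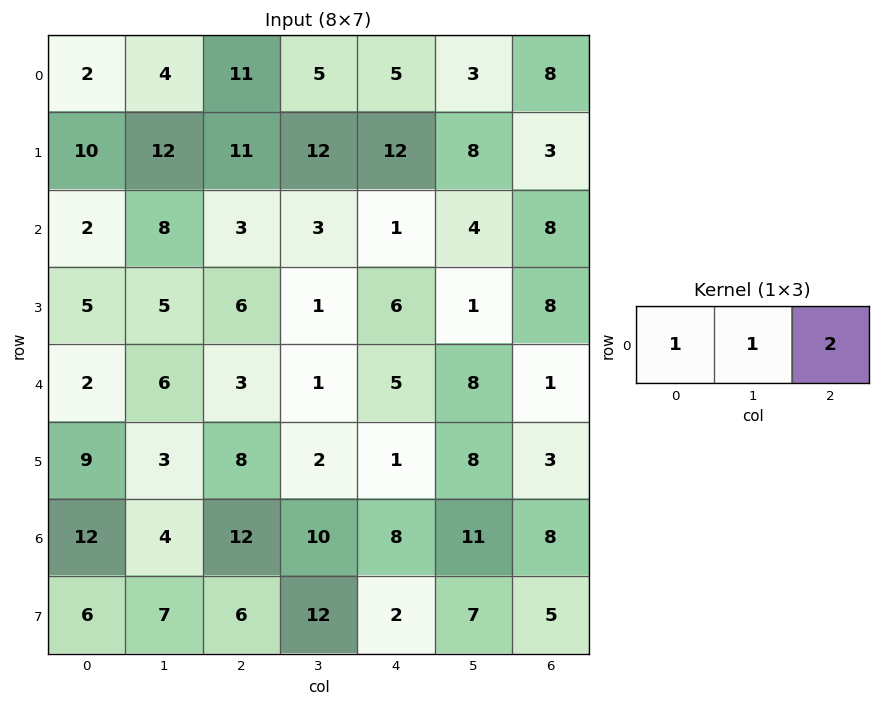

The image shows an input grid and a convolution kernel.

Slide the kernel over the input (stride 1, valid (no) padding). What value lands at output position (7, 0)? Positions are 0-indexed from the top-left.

The receptive field on the input at this output position is [6 7 6]. Elementwise product with the kernel and sum: 6·1 + 7·1 + 6·2.

25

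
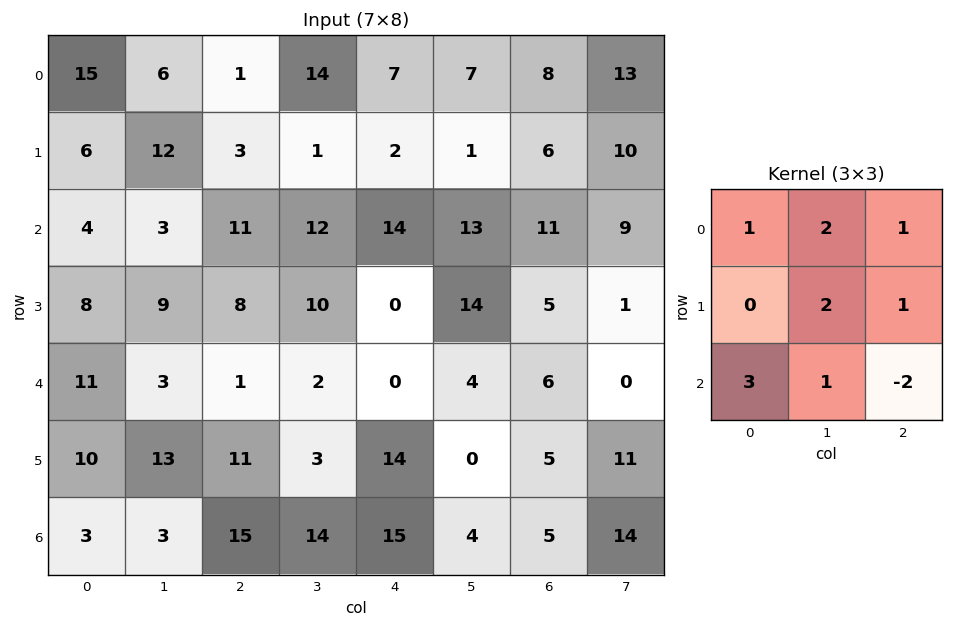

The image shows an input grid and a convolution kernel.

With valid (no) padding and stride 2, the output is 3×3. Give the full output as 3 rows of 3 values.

Output[0,0]: The receptive field on the input at this output position is [15 6 1 / 6 12 3 / 4 3 11]. Elementwise product with the kernel and sum: 15·1 + 6·2 + 1·1 + 12·2 + 3·1 + 4·3 + 3·1 + 11·-2.
Output[0,1]: The receptive field on the input at this output position is [1 14 7 / 3 1 2 / 11 12 14]. Elementwise product with the kernel and sum: 1·1 + 14·2 + 7·1 + 1·2 + 2·1 + 11·3 + 12·1 + 14·-2.

48 57 70
81 74 76
37 54 58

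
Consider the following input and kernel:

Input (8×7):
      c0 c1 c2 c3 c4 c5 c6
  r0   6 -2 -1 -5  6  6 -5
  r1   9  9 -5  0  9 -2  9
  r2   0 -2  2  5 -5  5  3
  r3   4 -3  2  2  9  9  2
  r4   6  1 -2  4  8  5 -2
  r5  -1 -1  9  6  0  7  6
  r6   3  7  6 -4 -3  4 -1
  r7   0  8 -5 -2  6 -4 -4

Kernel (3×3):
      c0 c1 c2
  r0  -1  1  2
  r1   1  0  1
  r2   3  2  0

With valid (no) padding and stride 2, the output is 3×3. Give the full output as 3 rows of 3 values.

-10 28 3
28 6 61
22 41 -2

Output[0,0]: The receptive field on the input at this output position is [6 -2 -1 / 9 9 -5 / 0 -2 2]. Elementwise product with the kernel and sum: 6·-1 + -2·1 + -1·2 + 9·1 + -5·1 + 0·3 + -2·2.
Output[0,1]: The receptive field on the input at this output position is [-1 -5 6 / -5 0 9 / 2 5 -5]. Elementwise product with the kernel and sum: -1·-1 + -5·1 + 6·2 + -5·1 + 9·1 + 2·3 + 5·2.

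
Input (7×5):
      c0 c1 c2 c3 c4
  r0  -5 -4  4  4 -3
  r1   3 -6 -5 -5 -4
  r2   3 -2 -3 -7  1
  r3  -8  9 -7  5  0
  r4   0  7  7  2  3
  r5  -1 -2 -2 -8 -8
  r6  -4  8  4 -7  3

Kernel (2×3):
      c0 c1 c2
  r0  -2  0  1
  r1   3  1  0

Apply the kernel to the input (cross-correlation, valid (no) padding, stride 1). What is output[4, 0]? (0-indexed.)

2

The receptive field on the input at this output position is [0 7 7 / -1 -2 -2]. Elementwise product with the kernel and sum: 0·-2 + 7·1 + -1·3 + -2·1.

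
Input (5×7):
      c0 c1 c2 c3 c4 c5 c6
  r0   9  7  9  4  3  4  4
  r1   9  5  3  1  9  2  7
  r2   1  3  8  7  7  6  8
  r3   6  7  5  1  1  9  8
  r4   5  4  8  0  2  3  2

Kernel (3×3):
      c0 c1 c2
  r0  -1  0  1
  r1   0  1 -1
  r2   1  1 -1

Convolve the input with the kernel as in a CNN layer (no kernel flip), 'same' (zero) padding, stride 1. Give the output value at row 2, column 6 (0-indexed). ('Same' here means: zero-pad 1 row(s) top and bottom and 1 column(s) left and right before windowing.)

23

The receptive field on the zero-padded input at this output position is [2 7 0 / 6 8 0 / 9 8 0]. Elementwise product with the kernel and sum: 2·-1 + 0·1 + 8·1 + 0·-1 + 9·1 + 8·1 + 0·-1.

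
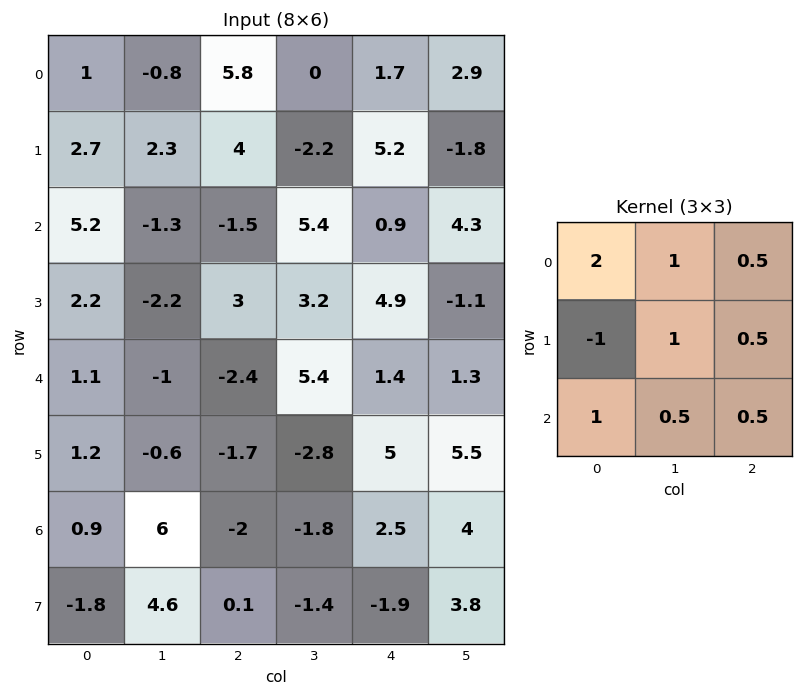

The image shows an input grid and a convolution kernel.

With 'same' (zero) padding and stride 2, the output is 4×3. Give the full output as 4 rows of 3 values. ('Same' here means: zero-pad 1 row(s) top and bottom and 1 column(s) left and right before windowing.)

3.1 9.8 2.65
8.4 10.9 2.65
2 -1.35 9.85
6.2 -9.25 8

Output[0,0]: The receptive field on the zero-padded input at this output position is [0 0 0 / 0 1 -0.8 / 0 2.7 2.3]. Elementwise product with the kernel and sum: 0·2 + 0·1 + 0·0.5 + 0·-1 + 1·1 + -0.8·0.5 + 0·1 + 2.7·0.5 + 2.3·0.5.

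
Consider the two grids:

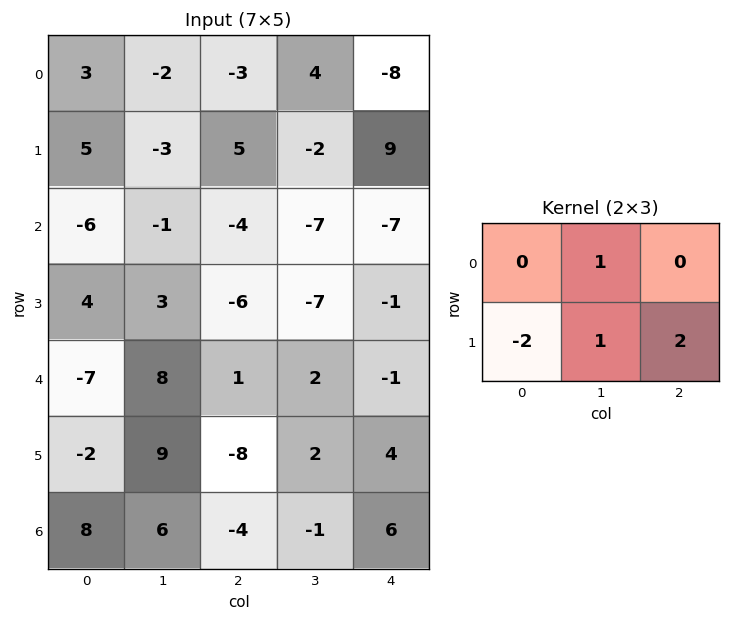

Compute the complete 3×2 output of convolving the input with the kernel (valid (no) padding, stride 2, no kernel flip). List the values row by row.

-5 10
-18 -4
5 28

Output[0,0]: The receptive field on the input at this output position is [3 -2 -3 / 5 -3 5]. Elementwise product with the kernel and sum: -2·1 + 5·-2 + -3·1 + 5·2.
Output[0,1]: The receptive field on the input at this output position is [-3 4 -8 / 5 -2 9]. Elementwise product with the kernel and sum: 4·1 + 5·-2 + -2·1 + 9·2.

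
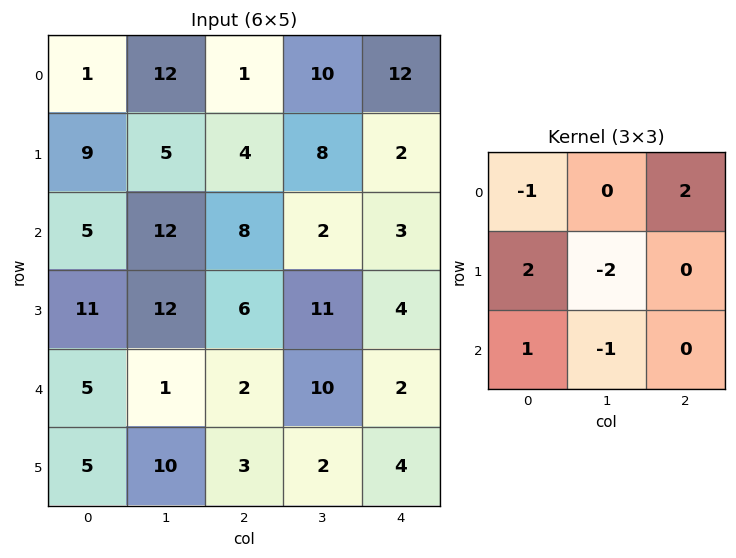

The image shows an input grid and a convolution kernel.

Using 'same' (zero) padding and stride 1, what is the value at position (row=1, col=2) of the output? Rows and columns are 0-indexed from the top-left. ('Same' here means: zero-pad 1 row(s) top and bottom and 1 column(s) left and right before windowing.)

The receptive field on the zero-padded input at this output position is [12 1 10 / 5 4 8 / 12 8 2]. Elementwise product with the kernel and sum: 12·-1 + 10·2 + 5·2 + 4·-2 + 12·1 + 8·-1.

14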